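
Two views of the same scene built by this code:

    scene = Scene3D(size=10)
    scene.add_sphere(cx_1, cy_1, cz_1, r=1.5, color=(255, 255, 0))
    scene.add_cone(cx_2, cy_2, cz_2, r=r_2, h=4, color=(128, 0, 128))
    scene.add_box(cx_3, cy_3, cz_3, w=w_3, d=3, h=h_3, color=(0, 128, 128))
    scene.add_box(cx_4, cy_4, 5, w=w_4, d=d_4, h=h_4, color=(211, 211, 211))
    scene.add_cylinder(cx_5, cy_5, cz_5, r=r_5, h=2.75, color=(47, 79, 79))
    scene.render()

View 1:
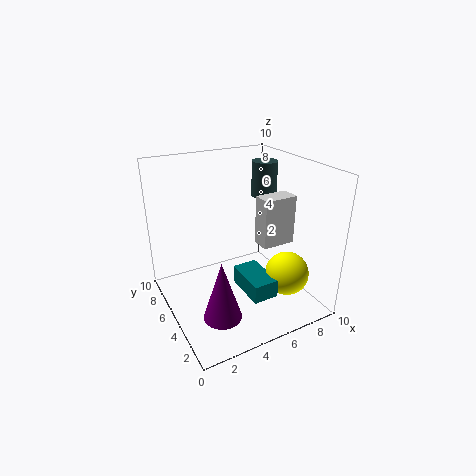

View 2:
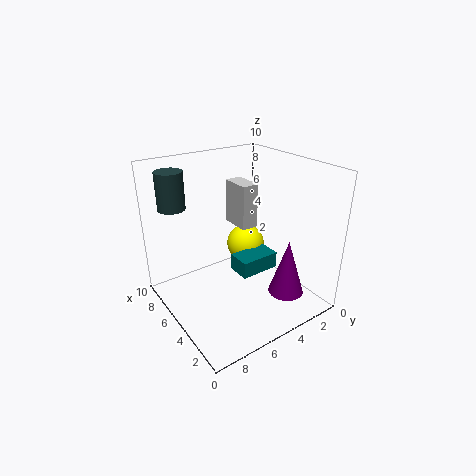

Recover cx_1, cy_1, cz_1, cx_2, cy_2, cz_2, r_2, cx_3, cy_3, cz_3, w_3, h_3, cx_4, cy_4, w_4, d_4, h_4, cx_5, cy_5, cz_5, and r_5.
cx_1 = 7.5; cy_1 = 2.5; cz_1 = 2.75; cx_2 = 2.5; cy_2 = 2.5; cz_2 = 1; r_2 = 1.25; cx_3 = 4.5; cy_3 = 1.75; cz_3 = 1.75; w_3 = 1.75; h_3 = 1.25; cx_4 = 5.75; cy_4 = 2.75; w_4 = 2.25; d_4 = 1.25; h_4 = 3.25; cx_5 = 9; cy_5 = 8; cz_5 = 6.5; r_5 = 1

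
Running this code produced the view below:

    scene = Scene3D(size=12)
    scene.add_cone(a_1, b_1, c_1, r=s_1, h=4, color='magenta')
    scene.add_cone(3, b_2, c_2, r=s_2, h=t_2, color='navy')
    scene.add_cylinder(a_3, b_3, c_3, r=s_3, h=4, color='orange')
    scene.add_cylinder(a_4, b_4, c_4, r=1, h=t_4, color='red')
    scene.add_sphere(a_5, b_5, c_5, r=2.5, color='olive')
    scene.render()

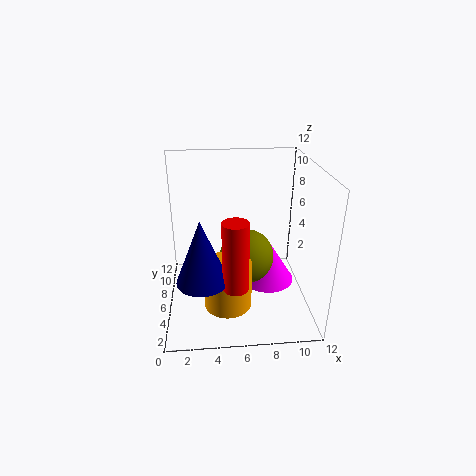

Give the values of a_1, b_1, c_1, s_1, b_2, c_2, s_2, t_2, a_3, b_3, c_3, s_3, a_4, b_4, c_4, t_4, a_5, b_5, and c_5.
a_1 = 9, b_1 = 8, c_1 = 0.5, s_1 = 2.5, b_2 = 3, c_2 = 4, s_2 = 2, t_2 = 5, a_3 = 5, b_3 = 4.5, c_3 = 0.5, s_3 = 2, a_4 = 5.5, b_4 = 2.5, c_4 = 3.5, t_4 = 5.5, a_5 = 7, b_5 = 8, c_5 = 3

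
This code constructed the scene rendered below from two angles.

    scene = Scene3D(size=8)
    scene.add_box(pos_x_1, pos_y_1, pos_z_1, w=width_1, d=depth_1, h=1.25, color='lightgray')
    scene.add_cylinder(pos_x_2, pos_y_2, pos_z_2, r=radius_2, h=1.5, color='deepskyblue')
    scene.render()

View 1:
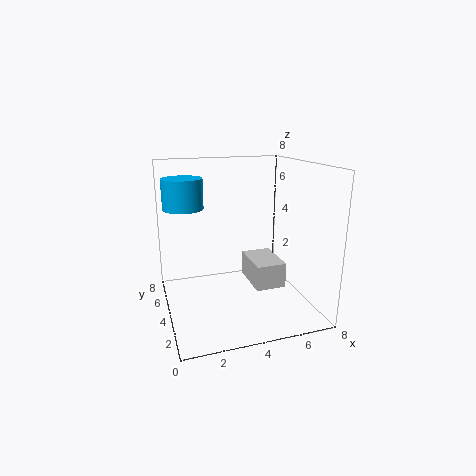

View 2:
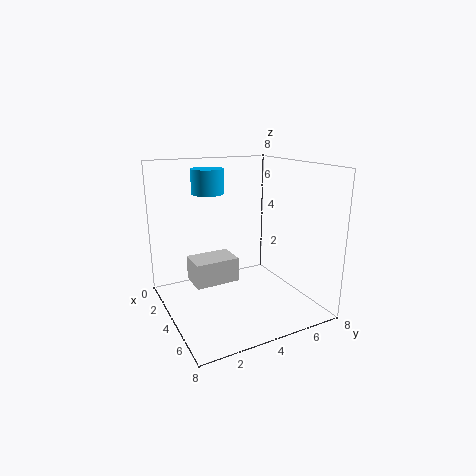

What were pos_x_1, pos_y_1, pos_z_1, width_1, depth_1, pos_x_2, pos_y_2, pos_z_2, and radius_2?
pos_x_1 = 4
pos_y_1 = 1
pos_z_1 = 2.25
width_1 = 1.5
depth_1 = 2.25
pos_x_2 = 1
pos_y_2 = 3.5
pos_z_2 = 6
radius_2 = 1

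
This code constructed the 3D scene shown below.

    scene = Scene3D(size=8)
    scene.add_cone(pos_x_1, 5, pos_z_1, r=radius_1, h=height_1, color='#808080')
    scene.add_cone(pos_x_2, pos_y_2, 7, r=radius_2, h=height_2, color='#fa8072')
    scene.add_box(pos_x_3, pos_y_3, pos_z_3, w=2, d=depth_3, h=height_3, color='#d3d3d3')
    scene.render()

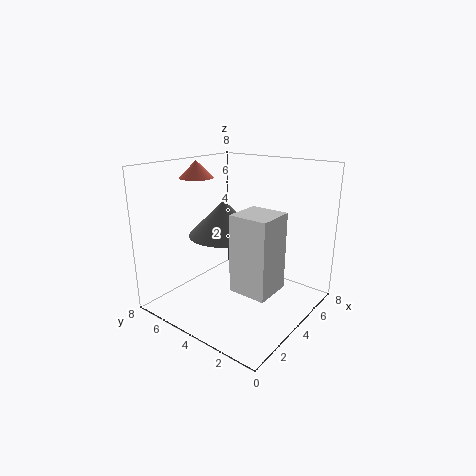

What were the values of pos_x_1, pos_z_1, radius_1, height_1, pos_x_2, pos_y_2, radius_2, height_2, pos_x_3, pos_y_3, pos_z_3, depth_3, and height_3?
pos_x_1 = 4, pos_z_1 = 4, radius_1 = 2, height_1 = 2, pos_x_2 = 4, pos_y_2 = 7, radius_2 = 1, height_2 = 1, pos_x_3 = 2, pos_y_3 = 1, pos_z_3 = 2, depth_3 = 2, height_3 = 4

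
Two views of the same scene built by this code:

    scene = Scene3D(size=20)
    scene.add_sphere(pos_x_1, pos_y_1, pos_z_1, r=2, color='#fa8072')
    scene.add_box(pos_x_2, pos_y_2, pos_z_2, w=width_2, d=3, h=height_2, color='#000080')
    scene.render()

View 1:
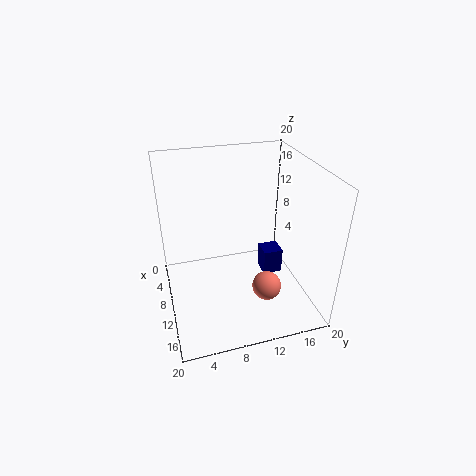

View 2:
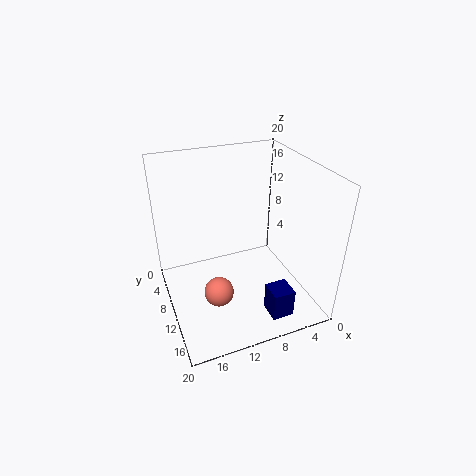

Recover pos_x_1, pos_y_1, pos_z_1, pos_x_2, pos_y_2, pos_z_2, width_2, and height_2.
pos_x_1 = 14; pos_y_1 = 13; pos_z_1 = 4; pos_x_2 = 5; pos_y_2 = 15; pos_z_2 = 1; width_2 = 3; height_2 = 4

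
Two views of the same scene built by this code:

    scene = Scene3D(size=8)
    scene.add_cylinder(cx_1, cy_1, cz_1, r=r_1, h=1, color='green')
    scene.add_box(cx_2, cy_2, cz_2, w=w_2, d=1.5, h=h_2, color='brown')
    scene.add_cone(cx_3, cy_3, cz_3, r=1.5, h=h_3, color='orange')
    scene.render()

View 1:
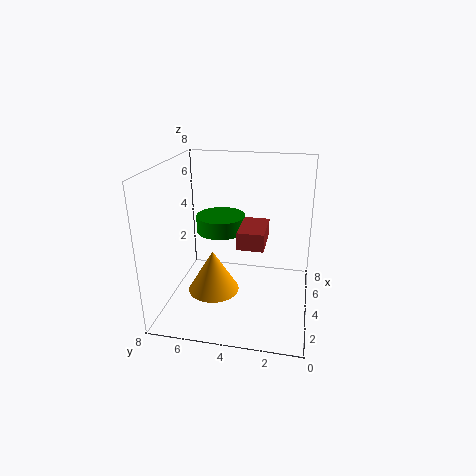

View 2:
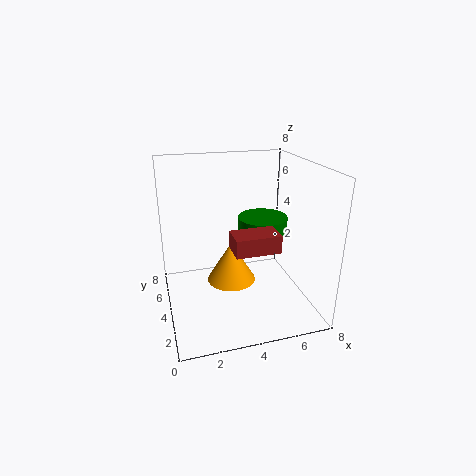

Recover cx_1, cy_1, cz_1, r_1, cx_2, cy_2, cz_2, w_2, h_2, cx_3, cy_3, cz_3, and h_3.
cx_1 = 6
cy_1 = 5.5
cz_1 = 3.5
r_1 = 1.5
cx_2 = 3.5
cy_2 = 2.5
cz_2 = 3.5
w_2 = 2.5
h_2 = 1
cx_3 = 4
cy_3 = 5.5
cz_3 = 0.5
h_3 = 2.5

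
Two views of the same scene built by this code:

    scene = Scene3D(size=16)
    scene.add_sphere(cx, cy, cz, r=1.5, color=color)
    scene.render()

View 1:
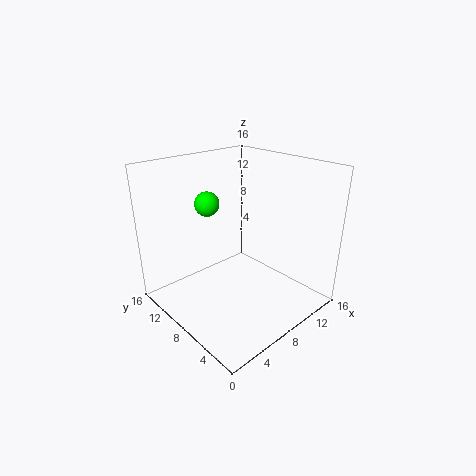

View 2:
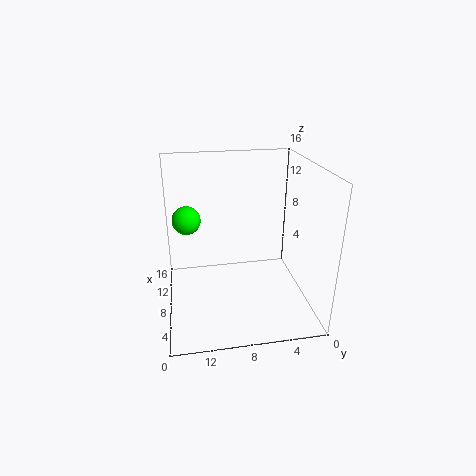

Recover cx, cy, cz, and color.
cx = 8; cy = 13.5; cz = 10.5; color = 'lime'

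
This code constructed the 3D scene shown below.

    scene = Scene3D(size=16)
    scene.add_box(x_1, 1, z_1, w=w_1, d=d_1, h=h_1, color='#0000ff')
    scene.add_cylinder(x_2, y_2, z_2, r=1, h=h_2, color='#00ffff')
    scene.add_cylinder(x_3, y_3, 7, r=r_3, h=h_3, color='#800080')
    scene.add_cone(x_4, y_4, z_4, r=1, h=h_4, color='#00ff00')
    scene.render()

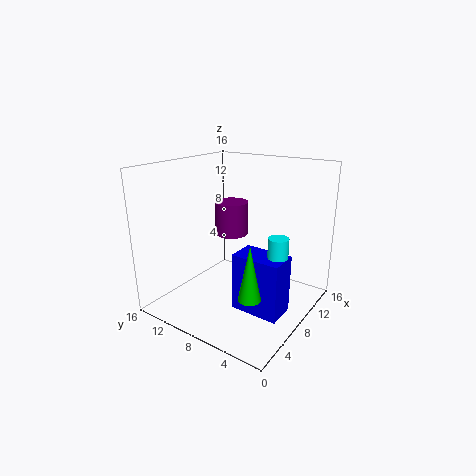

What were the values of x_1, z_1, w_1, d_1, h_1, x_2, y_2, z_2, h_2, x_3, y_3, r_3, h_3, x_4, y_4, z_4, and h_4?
x_1 = 4; z_1 = 2; w_1 = 3; d_1 = 5; h_1 = 6; x_2 = 6; y_2 = 2; z_2 = 6; h_2 = 4; x_3 = 11; y_3 = 11; r_3 = 2; h_3 = 4; x_4 = 1; y_4 = 2; z_4 = 6; h_4 = 5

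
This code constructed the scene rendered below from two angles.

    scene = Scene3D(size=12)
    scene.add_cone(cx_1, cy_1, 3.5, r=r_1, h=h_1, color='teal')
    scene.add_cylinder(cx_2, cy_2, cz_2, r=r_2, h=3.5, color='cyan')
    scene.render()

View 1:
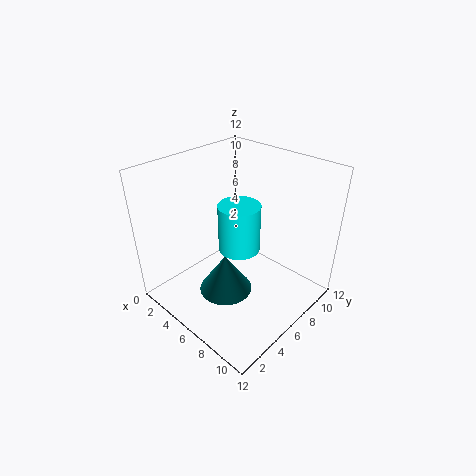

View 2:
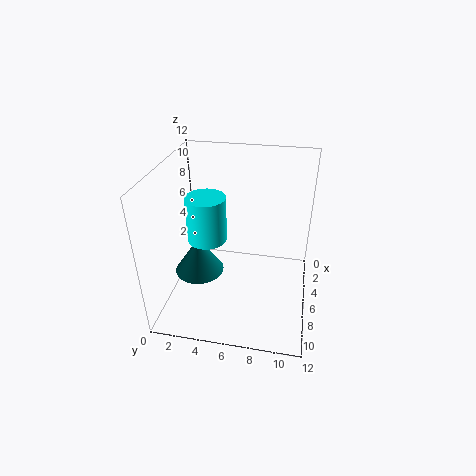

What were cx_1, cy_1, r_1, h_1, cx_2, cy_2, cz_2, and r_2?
cx_1 = 7.5, cy_1 = 3, r_1 = 2, h_1 = 3, cx_2 = 8, cy_2 = 4, cz_2 = 7, r_2 = 1.5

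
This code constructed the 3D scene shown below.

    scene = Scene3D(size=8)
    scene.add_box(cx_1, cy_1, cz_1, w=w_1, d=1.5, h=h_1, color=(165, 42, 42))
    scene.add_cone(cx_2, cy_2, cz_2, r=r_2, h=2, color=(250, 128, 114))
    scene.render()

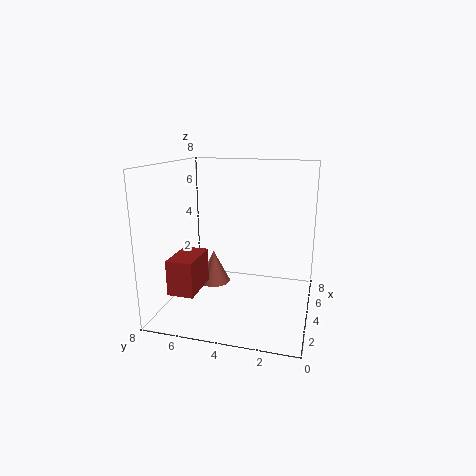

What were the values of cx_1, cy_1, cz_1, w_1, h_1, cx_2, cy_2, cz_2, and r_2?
cx_1 = 2, cy_1 = 6, cz_1 = 1, w_1 = 2.5, h_1 = 2, cx_2 = 5.5, cy_2 = 6, cz_2 = 0.5, r_2 = 1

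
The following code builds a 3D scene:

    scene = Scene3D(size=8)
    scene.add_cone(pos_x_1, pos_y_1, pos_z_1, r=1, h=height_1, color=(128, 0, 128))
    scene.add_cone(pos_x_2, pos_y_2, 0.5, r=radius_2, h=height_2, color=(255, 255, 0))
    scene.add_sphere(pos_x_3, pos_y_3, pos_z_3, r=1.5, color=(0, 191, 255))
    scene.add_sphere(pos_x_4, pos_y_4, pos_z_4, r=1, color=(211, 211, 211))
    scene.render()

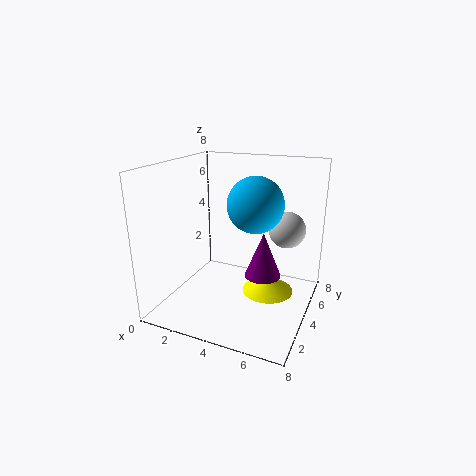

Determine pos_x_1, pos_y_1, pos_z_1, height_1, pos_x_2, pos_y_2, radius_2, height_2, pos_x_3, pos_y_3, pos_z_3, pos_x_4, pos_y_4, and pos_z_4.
pos_x_1 = 5.5, pos_y_1 = 4, pos_z_1 = 2, height_1 = 2.5, pos_x_2 = 5.5, pos_y_2 = 5, radius_2 = 1.5, height_2 = 1, pos_x_3 = 5, pos_y_3 = 4, pos_z_3 = 6, pos_x_4 = 6.5, pos_y_4 = 5, pos_z_4 = 4.5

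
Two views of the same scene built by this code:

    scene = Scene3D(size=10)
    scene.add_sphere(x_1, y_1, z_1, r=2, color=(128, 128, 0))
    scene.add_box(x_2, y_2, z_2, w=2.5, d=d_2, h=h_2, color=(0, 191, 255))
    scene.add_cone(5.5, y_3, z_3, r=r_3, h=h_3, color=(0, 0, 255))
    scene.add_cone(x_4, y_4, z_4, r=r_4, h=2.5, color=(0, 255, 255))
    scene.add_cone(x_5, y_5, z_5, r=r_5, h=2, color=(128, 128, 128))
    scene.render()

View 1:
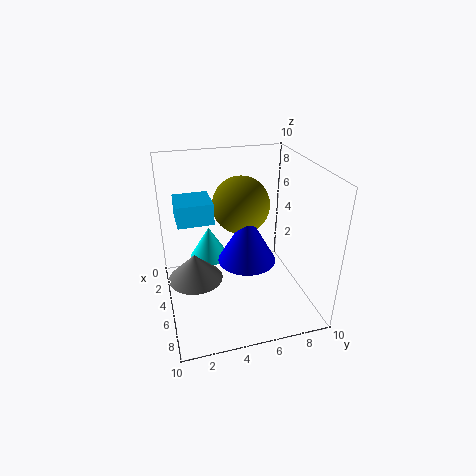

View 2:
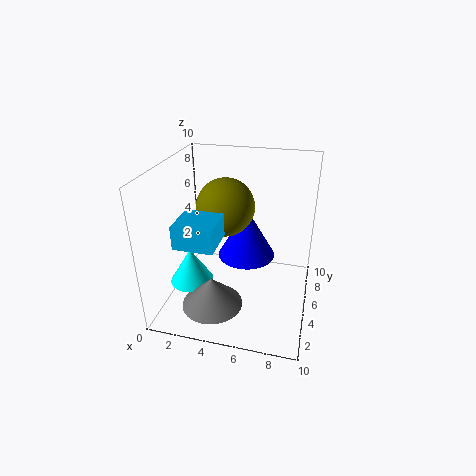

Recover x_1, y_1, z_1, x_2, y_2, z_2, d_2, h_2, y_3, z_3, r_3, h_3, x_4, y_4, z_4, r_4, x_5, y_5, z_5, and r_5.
x_1 = 4
y_1 = 5.5
z_1 = 7
x_2 = 2
y_2 = 1
z_2 = 6
d_2 = 2.5
h_2 = 1.5
y_3 = 5.5
z_3 = 3.5
r_3 = 2
h_3 = 3.5
x_4 = 2
y_4 = 3.5
z_4 = 2
r_4 = 1.5
x_5 = 4
y_5 = 2
z_5 = 1.5
r_5 = 2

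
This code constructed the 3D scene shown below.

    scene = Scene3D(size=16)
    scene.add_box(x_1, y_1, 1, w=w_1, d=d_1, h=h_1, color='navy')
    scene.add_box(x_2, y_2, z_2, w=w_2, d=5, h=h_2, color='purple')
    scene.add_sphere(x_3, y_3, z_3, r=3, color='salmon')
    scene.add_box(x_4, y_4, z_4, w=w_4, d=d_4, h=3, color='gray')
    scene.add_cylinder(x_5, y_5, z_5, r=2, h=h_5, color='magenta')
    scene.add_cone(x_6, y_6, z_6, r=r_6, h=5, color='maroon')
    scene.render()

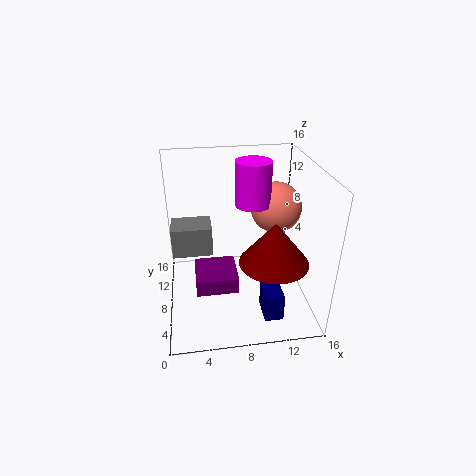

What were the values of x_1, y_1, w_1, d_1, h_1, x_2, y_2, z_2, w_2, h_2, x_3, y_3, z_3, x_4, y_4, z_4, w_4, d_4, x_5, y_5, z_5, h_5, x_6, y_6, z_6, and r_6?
x_1 = 10; y_1 = 2; w_1 = 2; d_1 = 3; h_1 = 3; x_2 = 3; y_2 = 7; z_2 = 1; w_2 = 5; h_2 = 2; x_3 = 13; y_3 = 11; z_3 = 10; x_4 = 1; y_4 = 5; z_4 = 8; w_4 = 4; d_4 = 3; x_5 = 10; y_5 = 10; z_5 = 11; h_5 = 5; x_6 = 12; y_6 = 7; z_6 = 5; r_6 = 4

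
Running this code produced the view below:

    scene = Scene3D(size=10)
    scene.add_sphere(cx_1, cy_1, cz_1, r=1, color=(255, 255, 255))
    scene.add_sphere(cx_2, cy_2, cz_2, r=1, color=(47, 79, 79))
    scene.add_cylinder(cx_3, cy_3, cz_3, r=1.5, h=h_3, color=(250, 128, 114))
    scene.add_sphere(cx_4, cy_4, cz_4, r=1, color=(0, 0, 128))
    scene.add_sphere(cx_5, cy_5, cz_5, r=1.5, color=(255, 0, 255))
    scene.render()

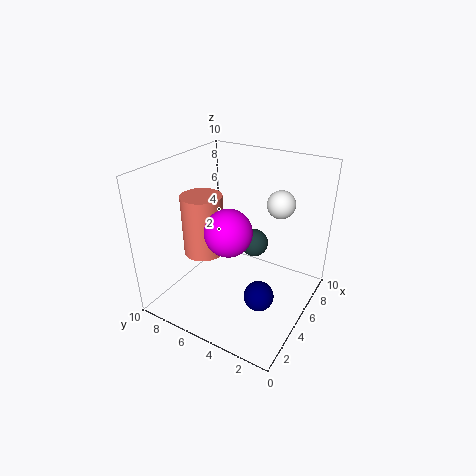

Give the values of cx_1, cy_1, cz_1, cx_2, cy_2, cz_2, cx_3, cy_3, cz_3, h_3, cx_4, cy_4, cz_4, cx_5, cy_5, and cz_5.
cx_1 = 7.5; cy_1 = 3; cz_1 = 7; cx_2 = 6.5; cy_2 = 4.5; cz_2 = 4; cx_3 = 5; cy_3 = 8; cz_3 = 3; h_3 = 4.5; cx_4 = 3.5; cy_4 = 2.5; cz_4 = 2; cx_5 = 3; cy_5 = 4.5; cz_5 = 6.5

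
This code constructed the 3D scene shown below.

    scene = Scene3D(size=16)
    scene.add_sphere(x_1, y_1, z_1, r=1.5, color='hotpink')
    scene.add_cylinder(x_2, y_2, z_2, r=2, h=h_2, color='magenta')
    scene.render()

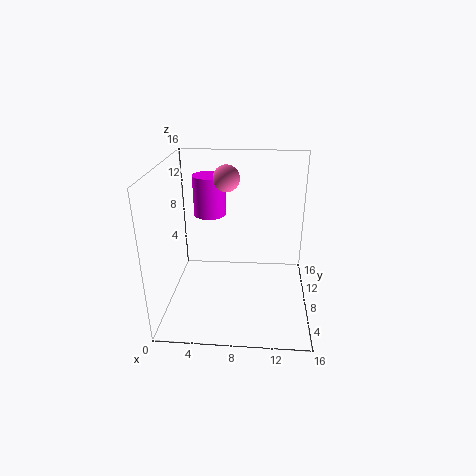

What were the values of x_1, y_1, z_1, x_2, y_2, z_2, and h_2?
x_1 = 6.5
y_1 = 10.5
z_1 = 14
x_2 = 4
y_2 = 13.5
z_2 = 8.5
h_2 = 5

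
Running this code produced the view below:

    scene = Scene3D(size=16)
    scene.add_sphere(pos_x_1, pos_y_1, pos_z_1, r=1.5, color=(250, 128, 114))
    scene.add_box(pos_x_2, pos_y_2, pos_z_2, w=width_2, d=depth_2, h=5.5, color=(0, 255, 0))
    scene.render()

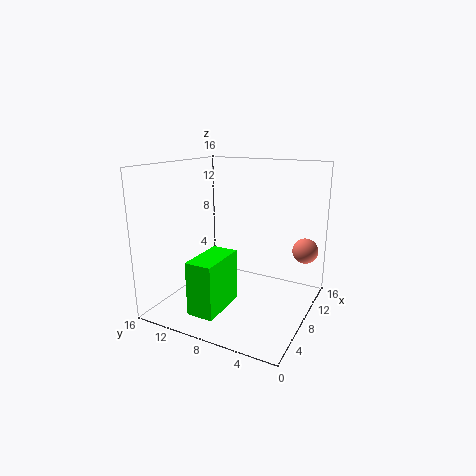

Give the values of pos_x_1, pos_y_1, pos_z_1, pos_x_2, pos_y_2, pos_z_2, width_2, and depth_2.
pos_x_1 = 13.25, pos_y_1 = 1.75, pos_z_1 = 5.75, pos_x_2 = 0.5, pos_y_2 = 7, pos_z_2 = 2, width_2 = 5.25, depth_2 = 2.75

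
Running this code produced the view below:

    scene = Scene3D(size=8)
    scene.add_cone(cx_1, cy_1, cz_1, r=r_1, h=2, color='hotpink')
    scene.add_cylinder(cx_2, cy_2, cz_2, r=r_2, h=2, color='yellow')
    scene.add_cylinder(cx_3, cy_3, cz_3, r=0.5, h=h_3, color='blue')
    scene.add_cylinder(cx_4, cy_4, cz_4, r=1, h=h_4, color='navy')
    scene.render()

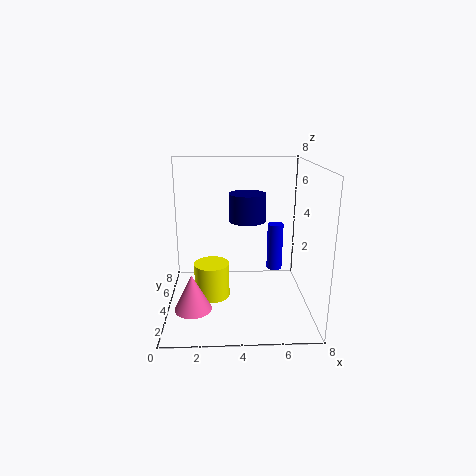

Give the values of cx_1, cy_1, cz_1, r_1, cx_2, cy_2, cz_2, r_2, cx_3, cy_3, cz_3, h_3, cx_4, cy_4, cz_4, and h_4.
cx_1 = 1.5, cy_1 = 2.5, cz_1 = 0.5, r_1 = 1, cx_2 = 2.5, cy_2 = 4, cz_2 = 0.5, r_2 = 1, cx_3 = 6.5, cy_3 = 6.5, cz_3 = 1, h_3 = 3, cx_4 = 4.5, cy_4 = 4, cz_4 = 5, h_4 = 1.5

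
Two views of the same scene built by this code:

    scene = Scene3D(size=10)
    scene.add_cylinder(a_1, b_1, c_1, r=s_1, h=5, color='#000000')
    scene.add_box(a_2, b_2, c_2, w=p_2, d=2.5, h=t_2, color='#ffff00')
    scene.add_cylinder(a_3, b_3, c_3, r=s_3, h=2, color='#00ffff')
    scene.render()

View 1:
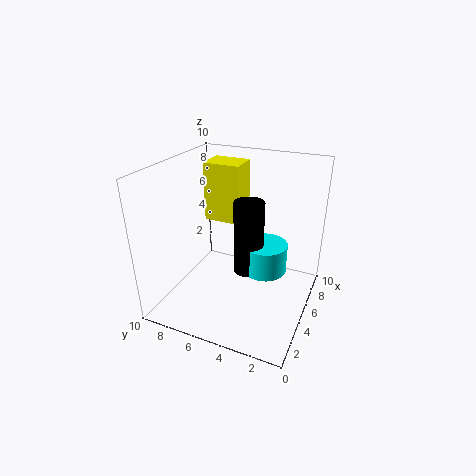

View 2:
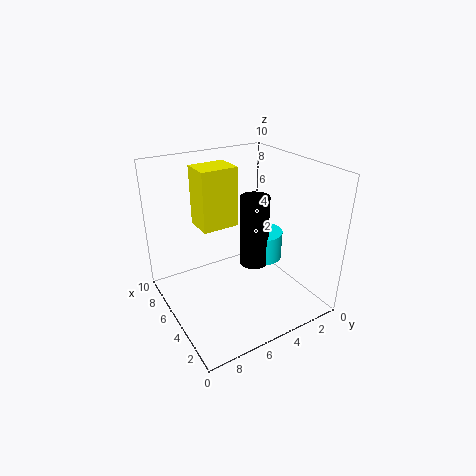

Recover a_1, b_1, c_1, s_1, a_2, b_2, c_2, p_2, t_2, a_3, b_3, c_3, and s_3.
a_1 = 4.5
b_1 = 4
c_1 = 3
s_1 = 1
a_2 = 5
b_2 = 5
c_2 = 6
p_2 = 2
t_2 = 4
a_3 = 5
b_3 = 3
c_3 = 3
s_3 = 1.5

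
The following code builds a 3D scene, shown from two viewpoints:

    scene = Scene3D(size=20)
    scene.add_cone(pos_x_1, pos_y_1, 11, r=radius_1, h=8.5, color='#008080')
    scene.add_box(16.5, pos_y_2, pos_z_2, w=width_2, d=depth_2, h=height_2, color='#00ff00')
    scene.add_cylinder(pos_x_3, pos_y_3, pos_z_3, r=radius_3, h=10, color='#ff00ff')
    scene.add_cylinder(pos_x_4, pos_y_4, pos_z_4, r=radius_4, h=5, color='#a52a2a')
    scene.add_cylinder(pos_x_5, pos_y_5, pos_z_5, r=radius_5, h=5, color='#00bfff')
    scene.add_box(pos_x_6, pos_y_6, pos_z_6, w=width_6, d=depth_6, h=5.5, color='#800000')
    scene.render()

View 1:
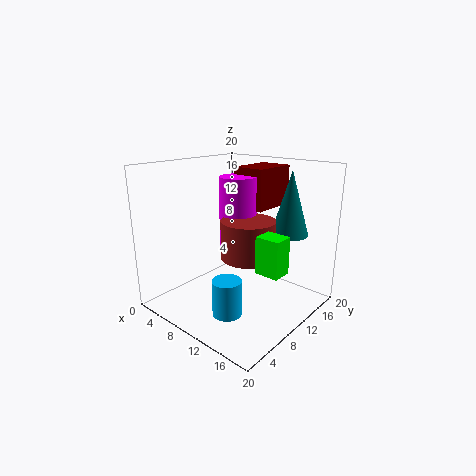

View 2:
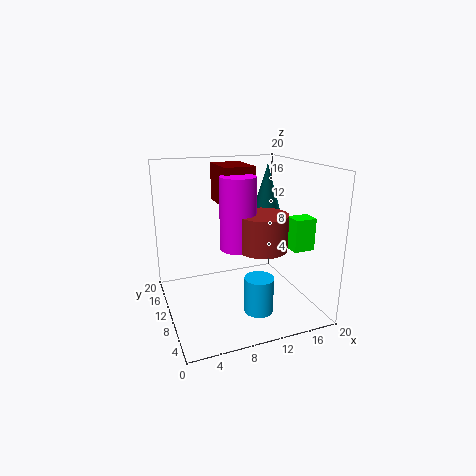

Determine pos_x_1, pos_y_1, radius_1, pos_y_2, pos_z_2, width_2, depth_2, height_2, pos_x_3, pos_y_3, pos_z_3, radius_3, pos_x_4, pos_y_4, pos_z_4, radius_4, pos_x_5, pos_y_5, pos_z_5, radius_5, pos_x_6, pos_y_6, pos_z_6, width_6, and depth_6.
pos_x_1 = 16
pos_y_1 = 13.5
radius_1 = 2.5
pos_y_2 = 5.5
pos_z_2 = 8.5
width_2 = 3
depth_2 = 2.5
height_2 = 4.5
pos_x_3 = 10
pos_y_3 = 10
pos_z_3 = 8.5
radius_3 = 2.5
pos_x_4 = 13
pos_y_4 = 8.5
pos_z_4 = 8.5
radius_4 = 3.5
pos_x_5 = 11.5
pos_y_5 = 6
pos_z_5 = 0.5
radius_5 = 2
pos_x_6 = 8.5
pos_y_6 = 11
pos_z_6 = 14
width_6 = 4.5
depth_6 = 6.5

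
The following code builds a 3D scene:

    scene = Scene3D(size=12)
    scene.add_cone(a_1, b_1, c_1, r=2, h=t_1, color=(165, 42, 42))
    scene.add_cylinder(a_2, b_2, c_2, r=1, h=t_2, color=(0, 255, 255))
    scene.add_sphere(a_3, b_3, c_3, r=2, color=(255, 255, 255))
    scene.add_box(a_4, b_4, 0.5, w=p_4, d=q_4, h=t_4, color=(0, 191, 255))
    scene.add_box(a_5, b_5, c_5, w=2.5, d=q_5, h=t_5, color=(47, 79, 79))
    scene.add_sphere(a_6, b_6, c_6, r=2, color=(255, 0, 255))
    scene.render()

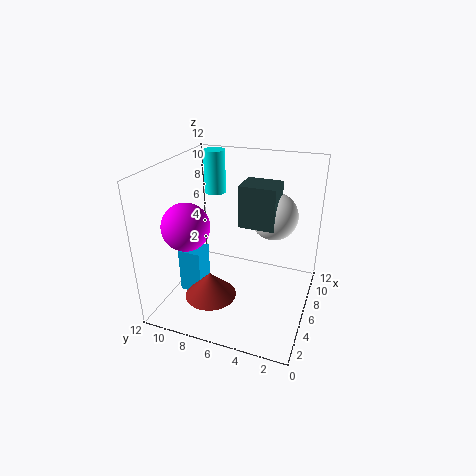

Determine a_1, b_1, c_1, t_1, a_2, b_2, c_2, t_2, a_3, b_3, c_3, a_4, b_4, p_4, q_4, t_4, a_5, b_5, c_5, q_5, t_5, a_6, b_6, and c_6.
a_1 = 2.5, b_1 = 7, c_1 = 2.5, t_1 = 2, a_2 = 10.5, b_2 = 10, c_2 = 8, t_2 = 4, a_3 = 8, b_3 = 3.5, c_3 = 7.5, a_4 = 4.5, b_4 = 9, p_4 = 2, q_4 = 2, t_4 = 4, a_5 = 6, b_5 = 3, c_5 = 7, q_5 = 3, t_5 = 3.5, a_6 = 4.5, b_6 = 10, c_6 = 7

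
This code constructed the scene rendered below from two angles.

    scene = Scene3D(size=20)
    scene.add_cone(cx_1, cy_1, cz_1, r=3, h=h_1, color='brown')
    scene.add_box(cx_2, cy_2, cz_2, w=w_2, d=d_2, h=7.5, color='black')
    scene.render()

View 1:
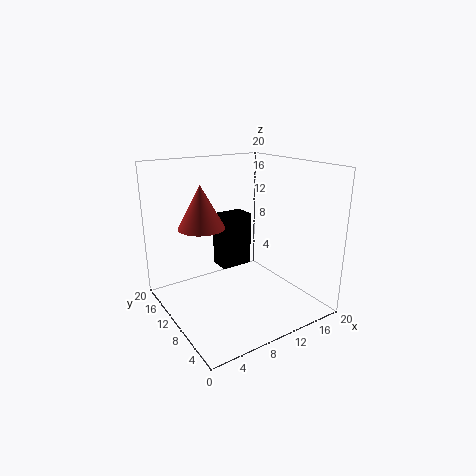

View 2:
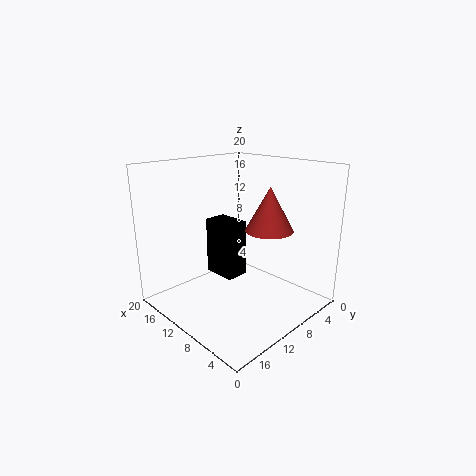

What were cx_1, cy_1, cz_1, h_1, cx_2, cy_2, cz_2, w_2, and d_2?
cx_1 = 4.5
cy_1 = 10
cz_1 = 12.5
h_1 = 5.5
cx_2 = 8
cy_2 = 10.5
cz_2 = 5.5
w_2 = 4.5
d_2 = 3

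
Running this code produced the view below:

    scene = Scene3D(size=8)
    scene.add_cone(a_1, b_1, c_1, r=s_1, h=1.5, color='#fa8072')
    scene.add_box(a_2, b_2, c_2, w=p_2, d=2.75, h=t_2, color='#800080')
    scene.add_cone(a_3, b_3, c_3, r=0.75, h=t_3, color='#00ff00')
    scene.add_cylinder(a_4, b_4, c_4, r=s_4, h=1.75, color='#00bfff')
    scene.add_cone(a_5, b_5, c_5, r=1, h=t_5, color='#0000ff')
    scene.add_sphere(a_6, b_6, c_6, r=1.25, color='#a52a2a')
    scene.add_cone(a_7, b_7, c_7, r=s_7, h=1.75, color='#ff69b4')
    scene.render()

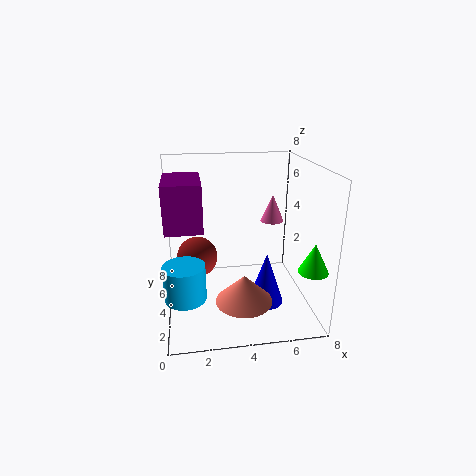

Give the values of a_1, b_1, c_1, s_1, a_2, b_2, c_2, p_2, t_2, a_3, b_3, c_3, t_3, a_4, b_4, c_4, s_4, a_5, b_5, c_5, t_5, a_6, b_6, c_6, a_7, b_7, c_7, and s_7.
a_1 = 4; b_1 = 2; c_1 = 1.25; s_1 = 1.5; a_2 = 0.25; b_2 = 1.25; c_2 = 5.5; p_2 = 1.75; t_2 = 2.25; a_3 = 7.25; b_3 = 1; c_3 = 3.25; t_3 = 1.5; a_4 = 1; b_4 = 1.25; c_4 = 2.25; s_4 = 1; a_5 = 5.5; b_5 = 3.25; c_5 = 0.25; t_5 = 3; a_6 = 1.75; b_6 = 6; c_6 = 2; a_7 = 6.75; b_7 = 7; c_7 = 3.75; s_7 = 0.75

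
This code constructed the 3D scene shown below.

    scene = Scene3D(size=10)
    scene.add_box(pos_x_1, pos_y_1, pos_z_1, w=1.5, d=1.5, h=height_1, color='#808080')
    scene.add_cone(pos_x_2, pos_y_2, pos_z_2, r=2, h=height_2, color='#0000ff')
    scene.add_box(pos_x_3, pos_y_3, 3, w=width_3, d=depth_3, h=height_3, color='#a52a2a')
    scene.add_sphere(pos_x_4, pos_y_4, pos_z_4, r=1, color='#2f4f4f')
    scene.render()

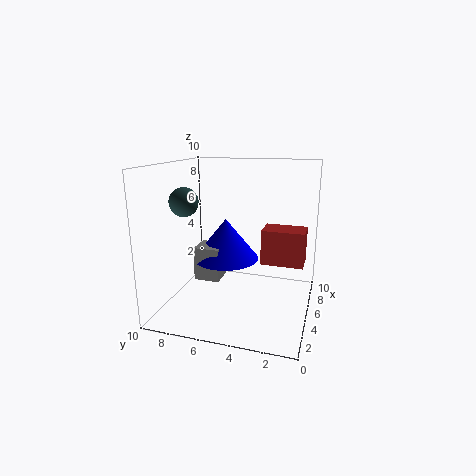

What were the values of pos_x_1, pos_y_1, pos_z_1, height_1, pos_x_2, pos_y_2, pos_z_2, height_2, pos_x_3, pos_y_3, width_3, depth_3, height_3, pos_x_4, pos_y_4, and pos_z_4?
pos_x_1 = 1; pos_y_1 = 5; pos_z_1 = 3.5; height_1 = 2; pos_x_2 = 2.5; pos_y_2 = 5; pos_z_2 = 4.5; height_2 = 2.5; pos_x_3 = 5.5; pos_y_3 = 0.5; width_3 = 2; depth_3 = 3; height_3 = 2.5; pos_x_4 = 4; pos_y_4 = 8.5; pos_z_4 = 7.5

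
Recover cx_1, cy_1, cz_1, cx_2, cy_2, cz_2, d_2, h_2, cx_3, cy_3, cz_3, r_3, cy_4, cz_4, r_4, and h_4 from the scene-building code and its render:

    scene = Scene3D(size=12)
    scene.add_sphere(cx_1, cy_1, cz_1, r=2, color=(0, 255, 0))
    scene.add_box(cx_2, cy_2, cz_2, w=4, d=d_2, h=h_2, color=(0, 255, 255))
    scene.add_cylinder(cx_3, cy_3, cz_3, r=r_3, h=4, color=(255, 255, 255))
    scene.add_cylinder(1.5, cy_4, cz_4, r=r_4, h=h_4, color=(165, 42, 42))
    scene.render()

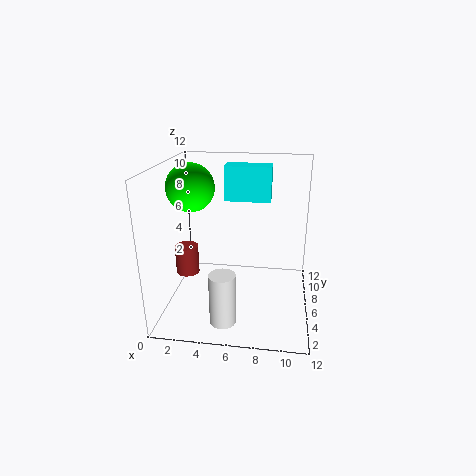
cx_1 = 2
cy_1 = 6.5
cz_1 = 10
cx_2 = 4.5
cy_2 = 8
cz_2 = 8.5
d_2 = 2
h_2 = 3
cx_3 = 5.5
cy_3 = 1.5
cz_3 = 1
r_3 = 1
cy_4 = 6
cz_4 = 2.5
r_4 = 1
h_4 = 2.5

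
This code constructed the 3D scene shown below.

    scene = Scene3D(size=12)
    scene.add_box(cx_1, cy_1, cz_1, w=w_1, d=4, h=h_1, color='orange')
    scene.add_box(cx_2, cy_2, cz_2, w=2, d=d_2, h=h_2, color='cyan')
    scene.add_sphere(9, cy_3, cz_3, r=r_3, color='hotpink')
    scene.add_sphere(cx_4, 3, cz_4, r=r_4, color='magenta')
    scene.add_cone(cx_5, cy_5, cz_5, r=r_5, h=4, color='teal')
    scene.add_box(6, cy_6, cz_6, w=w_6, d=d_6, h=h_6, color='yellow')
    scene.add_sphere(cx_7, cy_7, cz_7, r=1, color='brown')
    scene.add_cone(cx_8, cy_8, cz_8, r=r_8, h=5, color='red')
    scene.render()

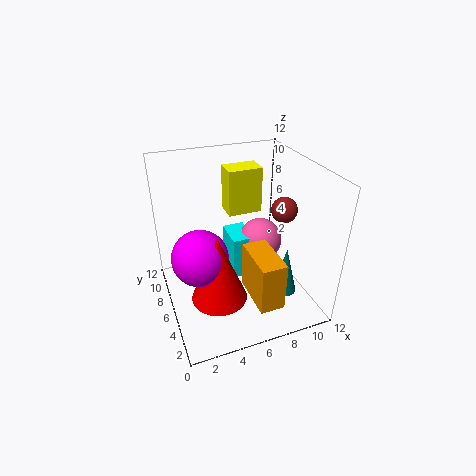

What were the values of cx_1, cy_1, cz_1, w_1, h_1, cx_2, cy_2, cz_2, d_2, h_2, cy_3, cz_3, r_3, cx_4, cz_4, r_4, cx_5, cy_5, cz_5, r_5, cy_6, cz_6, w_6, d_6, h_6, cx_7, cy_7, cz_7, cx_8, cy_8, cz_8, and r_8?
cx_1 = 6, cy_1 = 1, cz_1 = 2, w_1 = 2, h_1 = 4, cx_2 = 6, cy_2 = 7, cz_2 = 1, d_2 = 3, h_2 = 4, cy_3 = 8, cz_3 = 4, r_3 = 2, cx_4 = 2, cz_4 = 7, r_4 = 2, cx_5 = 9, cy_5 = 3, cz_5 = 2, r_5 = 1, cy_6 = 8, cz_6 = 7, w_6 = 3, d_6 = 2, h_6 = 4, cx_7 = 9, cy_7 = 4, cz_7 = 9, cx_8 = 3, cy_8 = 2, cz_8 = 4, r_8 = 2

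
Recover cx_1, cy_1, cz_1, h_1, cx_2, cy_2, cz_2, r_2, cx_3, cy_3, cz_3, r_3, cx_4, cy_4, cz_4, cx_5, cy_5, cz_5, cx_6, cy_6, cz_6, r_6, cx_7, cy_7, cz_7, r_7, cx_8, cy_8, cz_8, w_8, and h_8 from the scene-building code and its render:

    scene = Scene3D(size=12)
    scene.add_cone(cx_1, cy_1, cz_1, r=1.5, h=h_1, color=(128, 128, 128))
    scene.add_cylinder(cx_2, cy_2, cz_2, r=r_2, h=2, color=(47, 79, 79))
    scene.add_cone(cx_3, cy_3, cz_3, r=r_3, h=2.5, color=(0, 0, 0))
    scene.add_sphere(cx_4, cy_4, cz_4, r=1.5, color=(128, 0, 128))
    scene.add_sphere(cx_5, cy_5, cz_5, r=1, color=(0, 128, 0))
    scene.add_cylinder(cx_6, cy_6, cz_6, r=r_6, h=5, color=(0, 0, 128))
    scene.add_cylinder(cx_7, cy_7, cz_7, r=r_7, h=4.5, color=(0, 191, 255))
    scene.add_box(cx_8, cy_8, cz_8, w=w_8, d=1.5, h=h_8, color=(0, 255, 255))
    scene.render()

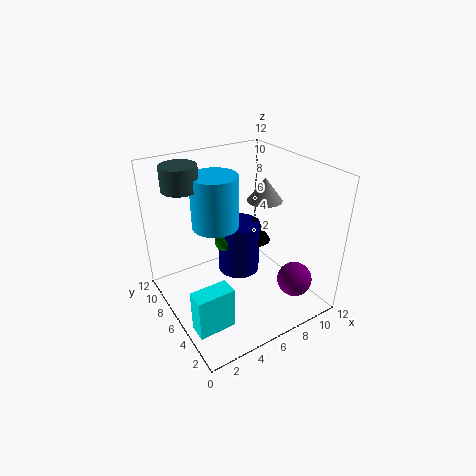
cx_1 = 9, cy_1 = 6.5, cz_1 = 8.5, h_1 = 2, cx_2 = 2.5, cy_2 = 9, cz_2 = 10, r_2 = 1.5, cx_3 = 9.5, cy_3 = 8.5, cz_3 = 3.5, r_3 = 1.5, cx_4 = 10, cy_4 = 3, cz_4 = 2, cx_5 = 6.5, cy_5 = 9, cz_5 = 4, cx_6 = 8, cy_6 = 9, cz_6 = 0.5, r_6 = 2, cx_7 = 5, cy_7 = 8, cz_7 = 6.5, r_7 = 2, cx_8 = 0.5, cy_8 = 2.5, cz_8 = 0.5, w_8 = 3, h_8 = 3.5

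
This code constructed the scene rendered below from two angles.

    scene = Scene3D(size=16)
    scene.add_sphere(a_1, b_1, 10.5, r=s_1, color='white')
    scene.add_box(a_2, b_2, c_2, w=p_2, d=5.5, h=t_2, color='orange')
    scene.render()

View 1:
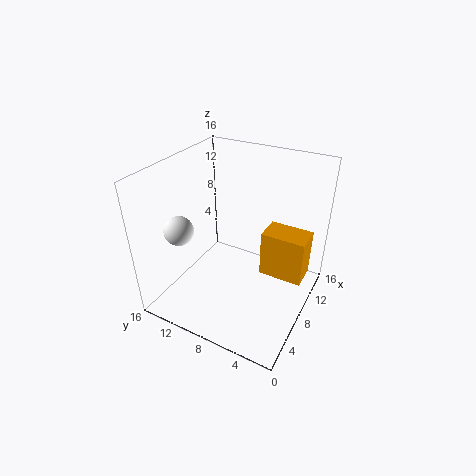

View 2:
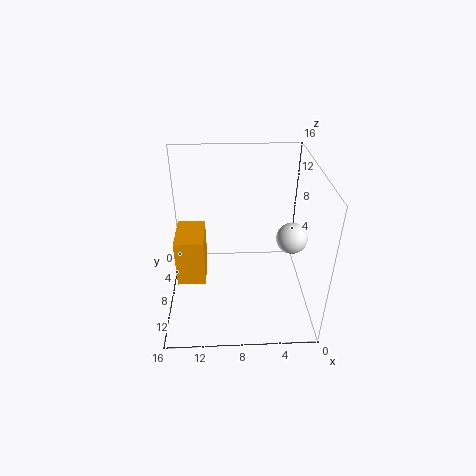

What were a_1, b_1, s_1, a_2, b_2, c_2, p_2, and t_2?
a_1 = 3, b_1 = 12, s_1 = 1.5, a_2 = 12, b_2 = 1.5, c_2 = 0.5, p_2 = 3.5, t_2 = 6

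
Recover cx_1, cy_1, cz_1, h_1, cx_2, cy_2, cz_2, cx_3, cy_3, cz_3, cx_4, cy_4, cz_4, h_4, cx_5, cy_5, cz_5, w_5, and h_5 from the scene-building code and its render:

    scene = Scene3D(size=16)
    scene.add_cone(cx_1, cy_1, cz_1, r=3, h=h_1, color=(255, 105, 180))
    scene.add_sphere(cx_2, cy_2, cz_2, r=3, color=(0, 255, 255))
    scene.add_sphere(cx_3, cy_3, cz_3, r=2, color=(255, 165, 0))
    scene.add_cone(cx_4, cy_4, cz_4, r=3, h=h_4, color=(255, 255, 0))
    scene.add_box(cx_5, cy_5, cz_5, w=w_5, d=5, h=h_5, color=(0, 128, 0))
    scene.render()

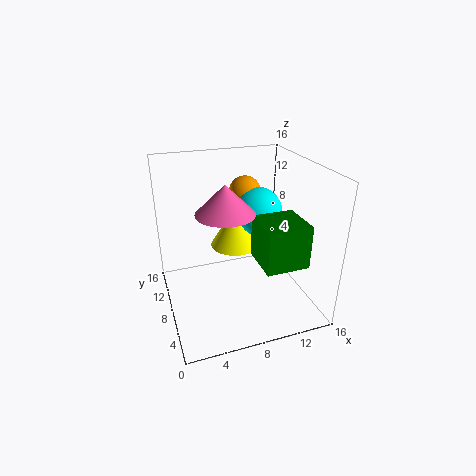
cx_1 = 6; cy_1 = 6; cz_1 = 12; h_1 = 3; cx_2 = 12; cy_2 = 12; cz_2 = 9; cx_3 = 11; cy_3 = 14; cz_3 = 11; cx_4 = 9; cy_4 = 12; cz_4 = 5; h_4 = 5; cx_5 = 10; cy_5 = 4; cz_5 = 5; w_5 = 5; h_5 = 5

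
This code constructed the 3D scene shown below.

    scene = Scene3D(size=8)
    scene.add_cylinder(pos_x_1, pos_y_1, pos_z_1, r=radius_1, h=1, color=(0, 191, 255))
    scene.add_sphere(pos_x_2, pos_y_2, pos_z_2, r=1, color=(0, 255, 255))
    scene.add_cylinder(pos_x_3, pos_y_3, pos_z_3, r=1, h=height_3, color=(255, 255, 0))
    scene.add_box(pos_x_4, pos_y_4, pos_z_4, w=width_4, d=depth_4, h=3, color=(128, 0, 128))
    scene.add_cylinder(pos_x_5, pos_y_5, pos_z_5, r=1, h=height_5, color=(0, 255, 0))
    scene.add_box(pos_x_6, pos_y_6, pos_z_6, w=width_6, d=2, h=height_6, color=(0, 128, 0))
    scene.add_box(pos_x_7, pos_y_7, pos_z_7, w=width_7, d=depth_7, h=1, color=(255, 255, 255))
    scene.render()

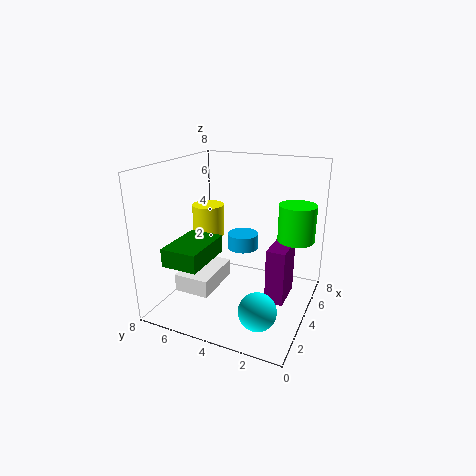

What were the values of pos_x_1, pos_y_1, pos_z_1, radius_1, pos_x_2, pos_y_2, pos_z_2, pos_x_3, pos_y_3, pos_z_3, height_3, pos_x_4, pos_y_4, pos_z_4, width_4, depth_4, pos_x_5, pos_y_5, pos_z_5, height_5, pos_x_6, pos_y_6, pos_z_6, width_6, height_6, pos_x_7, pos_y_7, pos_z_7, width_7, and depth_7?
pos_x_1 = 7; pos_y_1 = 5; pos_z_1 = 2; radius_1 = 1; pos_x_2 = 2; pos_y_2 = 2; pos_z_2 = 1; pos_x_3 = 6; pos_y_3 = 7; pos_z_3 = 3; height_3 = 2; pos_x_4 = 3; pos_y_4 = 1; pos_z_4 = 1; width_4 = 2; depth_4 = 1; pos_x_5 = 5; pos_y_5 = 1; pos_z_5 = 4; height_5 = 2; pos_x_6 = 1; pos_y_6 = 5; pos_z_6 = 3; width_6 = 3; height_6 = 1; pos_x_7 = 2; pos_y_7 = 5; pos_z_7 = 1; width_7 = 3; depth_7 = 2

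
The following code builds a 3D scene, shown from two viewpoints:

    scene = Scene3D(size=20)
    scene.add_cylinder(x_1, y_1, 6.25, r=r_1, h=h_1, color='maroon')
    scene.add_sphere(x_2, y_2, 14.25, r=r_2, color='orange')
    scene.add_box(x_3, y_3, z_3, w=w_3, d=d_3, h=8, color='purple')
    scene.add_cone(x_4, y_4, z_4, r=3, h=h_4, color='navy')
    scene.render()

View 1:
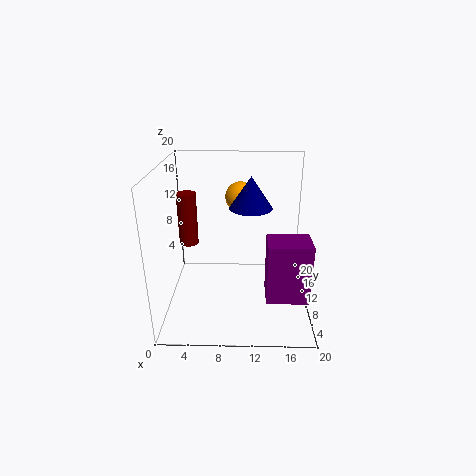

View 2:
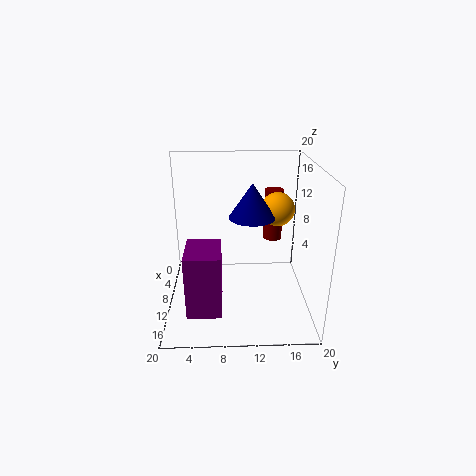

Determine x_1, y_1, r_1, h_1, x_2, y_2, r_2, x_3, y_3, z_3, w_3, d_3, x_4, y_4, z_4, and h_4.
x_1 = 2
y_1 = 16
r_1 = 1.5
h_1 = 8.25
x_2 = 10.25
y_2 = 15.25
r_2 = 2.25
x_3 = 13.75
y_3 = 3.5
z_3 = 3.75
w_3 = 5.5
d_3 = 4.25
x_4 = 11.75
y_4 = 11.75
z_4 = 13.75
h_4 = 4.5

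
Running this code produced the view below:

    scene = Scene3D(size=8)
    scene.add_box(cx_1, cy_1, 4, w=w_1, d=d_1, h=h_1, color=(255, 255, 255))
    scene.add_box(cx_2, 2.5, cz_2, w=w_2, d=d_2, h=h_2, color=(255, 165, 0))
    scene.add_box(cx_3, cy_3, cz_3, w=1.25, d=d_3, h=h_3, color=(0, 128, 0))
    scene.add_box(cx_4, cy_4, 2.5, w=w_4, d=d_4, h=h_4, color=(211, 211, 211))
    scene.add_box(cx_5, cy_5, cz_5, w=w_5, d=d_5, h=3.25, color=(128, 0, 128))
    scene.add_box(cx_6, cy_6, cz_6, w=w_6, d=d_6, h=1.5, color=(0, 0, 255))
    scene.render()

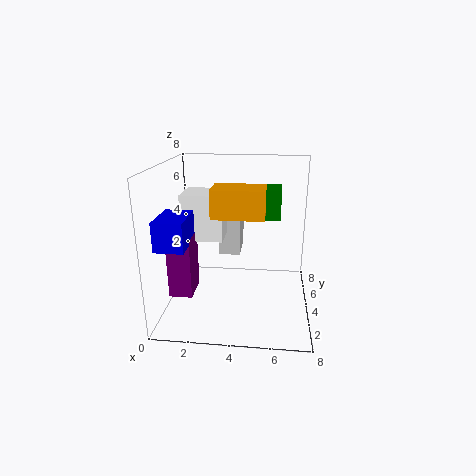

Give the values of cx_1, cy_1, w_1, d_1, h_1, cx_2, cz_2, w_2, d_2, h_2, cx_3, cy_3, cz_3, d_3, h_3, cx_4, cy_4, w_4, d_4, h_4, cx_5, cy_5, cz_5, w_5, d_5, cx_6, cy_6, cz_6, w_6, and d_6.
cx_1 = 1
cy_1 = 3.25
w_1 = 2.25
d_1 = 2
h_1 = 2.5
cx_2 = 2.75
cz_2 = 5.5
w_2 = 2.75
d_2 = 1.75
h_2 = 1.5
cx_3 = 5
cy_3 = 2.75
cz_3 = 5.5
d_3 = 1.5
h_3 = 1.5
cx_4 = 2.75
cy_4 = 5
w_4 = 1.25
d_4 = 2.25
h_4 = 2.75
cx_5 = 0.5
cy_5 = 2
cz_5 = 1.25
w_5 = 1.25
d_5 = 1.75
cx_6 = 0.25
cy_6 = 1
cz_6 = 4.25
w_6 = 1.5
d_6 = 2.25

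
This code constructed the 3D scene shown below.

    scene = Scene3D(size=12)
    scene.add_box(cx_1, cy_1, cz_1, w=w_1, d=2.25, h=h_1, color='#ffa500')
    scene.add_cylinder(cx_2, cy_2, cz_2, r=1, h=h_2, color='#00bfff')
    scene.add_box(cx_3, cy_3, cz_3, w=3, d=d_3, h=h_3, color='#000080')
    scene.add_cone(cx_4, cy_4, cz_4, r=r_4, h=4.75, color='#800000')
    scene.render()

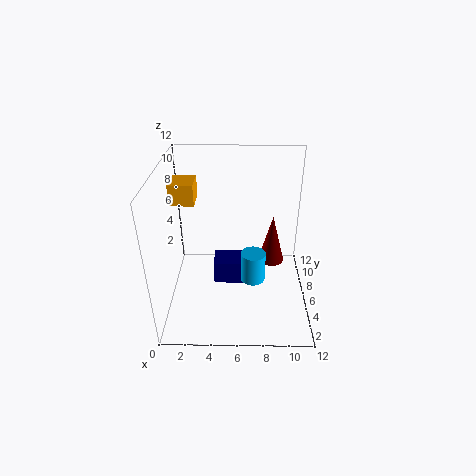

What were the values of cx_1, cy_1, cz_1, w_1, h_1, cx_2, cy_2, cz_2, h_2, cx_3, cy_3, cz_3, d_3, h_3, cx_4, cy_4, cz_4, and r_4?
cx_1 = 0.5; cy_1 = 6.25; cz_1 = 8.75; w_1 = 2; h_1 = 1.75; cx_2 = 7.25; cy_2 = 4.5; cz_2 = 3; h_2 = 2.5; cx_3 = 4; cy_3 = 4.75; cz_3 = 2.25; d_3 = 2; h_3 = 2; cx_4 = 9.25; cy_4 = 9.75; cz_4 = 1.25; r_4 = 1.25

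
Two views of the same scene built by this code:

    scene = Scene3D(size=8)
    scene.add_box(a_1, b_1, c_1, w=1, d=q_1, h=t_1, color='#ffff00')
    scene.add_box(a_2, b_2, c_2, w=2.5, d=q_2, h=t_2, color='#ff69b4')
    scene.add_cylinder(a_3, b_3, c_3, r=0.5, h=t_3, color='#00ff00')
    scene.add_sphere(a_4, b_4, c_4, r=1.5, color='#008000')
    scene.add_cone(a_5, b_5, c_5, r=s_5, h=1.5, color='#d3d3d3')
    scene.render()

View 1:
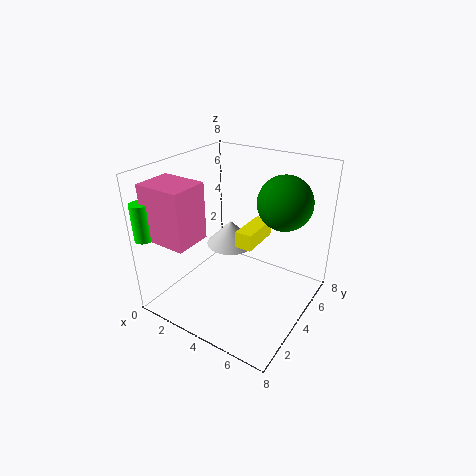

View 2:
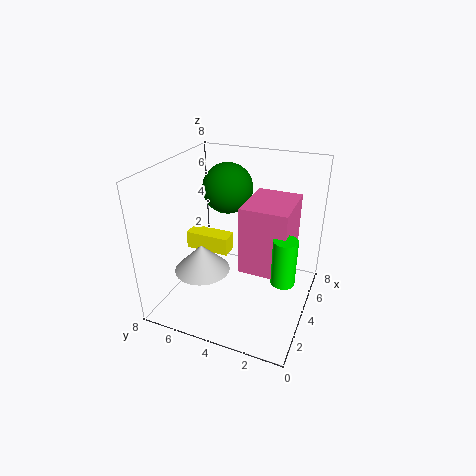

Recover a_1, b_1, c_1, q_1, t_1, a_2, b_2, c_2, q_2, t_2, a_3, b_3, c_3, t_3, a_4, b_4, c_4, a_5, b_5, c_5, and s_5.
a_1 = 3.5
b_1 = 4.5
c_1 = 3
q_1 = 2.5
t_1 = 1
a_2 = 0.5
b_2 = 0.5
c_2 = 4.5
q_2 = 2
t_2 = 3
a_3 = 0.5
b_3 = 0.5
c_3 = 4.5
t_3 = 2
a_4 = 6
b_4 = 5.5
c_4 = 6
a_5 = 2.5
b_5 = 5.5
c_5 = 2.5
s_5 = 1.5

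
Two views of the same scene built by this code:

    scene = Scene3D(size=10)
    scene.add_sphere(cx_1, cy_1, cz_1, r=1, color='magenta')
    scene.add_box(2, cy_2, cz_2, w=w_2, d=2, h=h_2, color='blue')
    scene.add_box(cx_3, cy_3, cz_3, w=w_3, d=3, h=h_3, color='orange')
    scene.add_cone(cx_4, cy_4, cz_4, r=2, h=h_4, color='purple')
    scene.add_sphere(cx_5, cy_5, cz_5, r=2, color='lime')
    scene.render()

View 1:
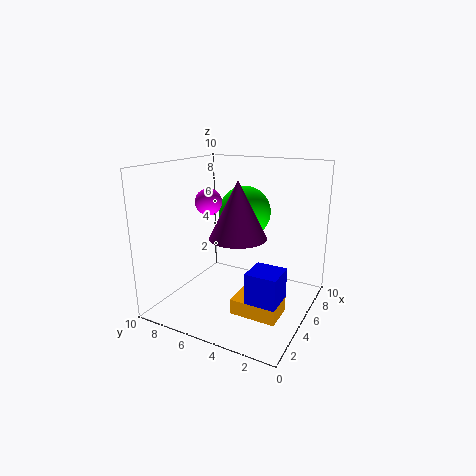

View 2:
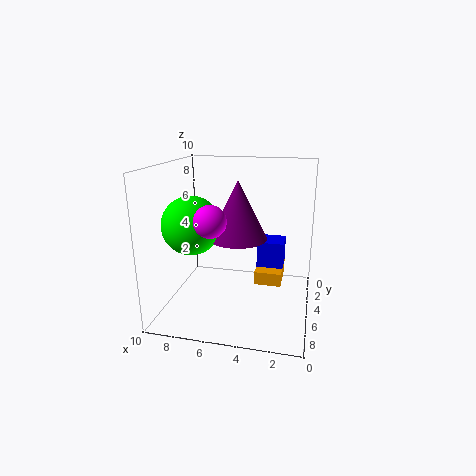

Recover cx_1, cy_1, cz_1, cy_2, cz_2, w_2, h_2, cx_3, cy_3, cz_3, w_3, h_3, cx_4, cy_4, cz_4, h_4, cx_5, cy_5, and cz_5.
cx_1 = 6, cy_1 = 8, cz_1 = 7, cy_2 = 1, cz_2 = 2, w_2 = 2, h_2 = 2, cx_3 = 2, cy_3 = 1, cz_3 = 1, w_3 = 2, h_3 = 1, cx_4 = 5, cy_4 = 5, cz_4 = 5, h_4 = 4, cx_5 = 8, cy_5 = 6, cz_5 = 6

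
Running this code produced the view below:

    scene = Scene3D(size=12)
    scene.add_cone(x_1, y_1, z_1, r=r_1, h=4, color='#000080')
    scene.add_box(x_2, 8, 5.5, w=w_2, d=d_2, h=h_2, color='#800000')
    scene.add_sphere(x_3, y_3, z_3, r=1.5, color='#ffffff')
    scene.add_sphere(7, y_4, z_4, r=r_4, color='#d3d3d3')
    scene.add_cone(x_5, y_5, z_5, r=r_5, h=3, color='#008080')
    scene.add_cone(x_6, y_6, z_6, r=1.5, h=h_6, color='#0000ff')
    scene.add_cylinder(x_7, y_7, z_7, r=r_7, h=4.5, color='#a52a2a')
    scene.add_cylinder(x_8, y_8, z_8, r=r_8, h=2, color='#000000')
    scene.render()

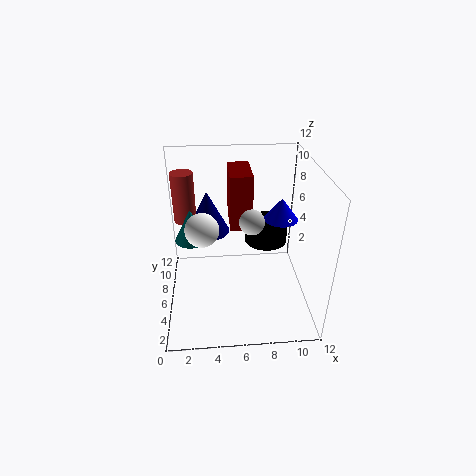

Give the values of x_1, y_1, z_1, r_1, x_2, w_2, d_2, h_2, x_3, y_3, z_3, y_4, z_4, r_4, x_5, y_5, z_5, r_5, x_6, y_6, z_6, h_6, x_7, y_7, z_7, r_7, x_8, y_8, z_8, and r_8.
x_1 = 3.5
y_1 = 10
z_1 = 4.5
r_1 = 2
x_2 = 5.5
w_2 = 2
d_2 = 4
h_2 = 5
x_3 = 3
y_3 = 7.5
z_3 = 6
y_4 = 5
z_4 = 8
r_4 = 1
x_5 = 2
y_5 = 8.5
z_5 = 4.5
r_5 = 1.5
x_6 = 10
y_6 = 8
z_6 = 6.5
h_6 = 2
x_7 = 1.5
y_7 = 9.5
z_7 = 6
r_7 = 1
x_8 = 9
y_8 = 9.5
z_8 = 3.5
r_8 = 2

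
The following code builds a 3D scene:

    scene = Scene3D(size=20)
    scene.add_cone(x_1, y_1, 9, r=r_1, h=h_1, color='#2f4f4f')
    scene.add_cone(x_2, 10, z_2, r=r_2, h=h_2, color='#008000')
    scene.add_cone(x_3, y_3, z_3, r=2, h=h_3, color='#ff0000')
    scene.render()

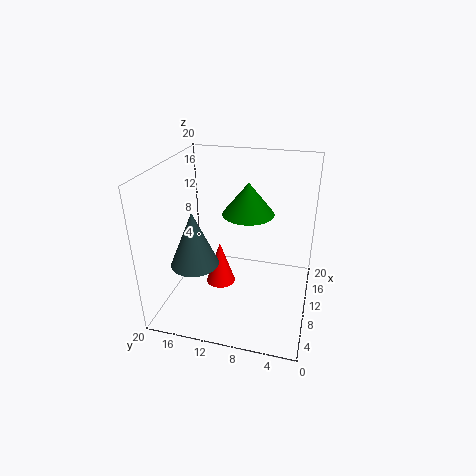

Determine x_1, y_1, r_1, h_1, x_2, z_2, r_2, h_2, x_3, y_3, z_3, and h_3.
x_1 = 4, y_1 = 14, r_1 = 3, h_1 = 7, x_2 = 16, z_2 = 11, r_2 = 4, h_2 = 5, x_3 = 8, y_3 = 12, z_3 = 4, h_3 = 6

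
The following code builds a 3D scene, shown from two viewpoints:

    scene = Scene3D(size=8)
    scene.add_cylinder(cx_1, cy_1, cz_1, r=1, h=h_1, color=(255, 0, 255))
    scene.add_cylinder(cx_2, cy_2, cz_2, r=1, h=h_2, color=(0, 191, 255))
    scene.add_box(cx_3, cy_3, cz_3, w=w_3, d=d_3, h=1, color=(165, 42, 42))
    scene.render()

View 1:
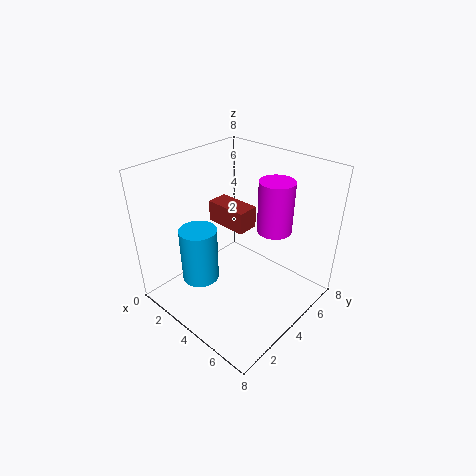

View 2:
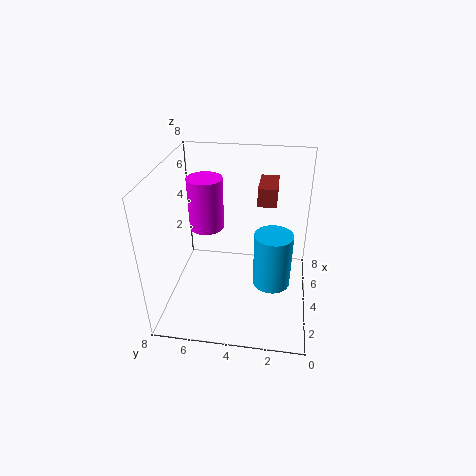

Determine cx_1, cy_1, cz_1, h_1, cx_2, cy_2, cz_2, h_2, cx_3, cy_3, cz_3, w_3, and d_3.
cx_1 = 5
cy_1 = 6
cz_1 = 4
h_1 = 3
cx_2 = 3
cy_2 = 2
cz_2 = 2
h_2 = 3
cx_3 = 4
cy_3 = 2
cz_3 = 6
w_3 = 2
d_3 = 1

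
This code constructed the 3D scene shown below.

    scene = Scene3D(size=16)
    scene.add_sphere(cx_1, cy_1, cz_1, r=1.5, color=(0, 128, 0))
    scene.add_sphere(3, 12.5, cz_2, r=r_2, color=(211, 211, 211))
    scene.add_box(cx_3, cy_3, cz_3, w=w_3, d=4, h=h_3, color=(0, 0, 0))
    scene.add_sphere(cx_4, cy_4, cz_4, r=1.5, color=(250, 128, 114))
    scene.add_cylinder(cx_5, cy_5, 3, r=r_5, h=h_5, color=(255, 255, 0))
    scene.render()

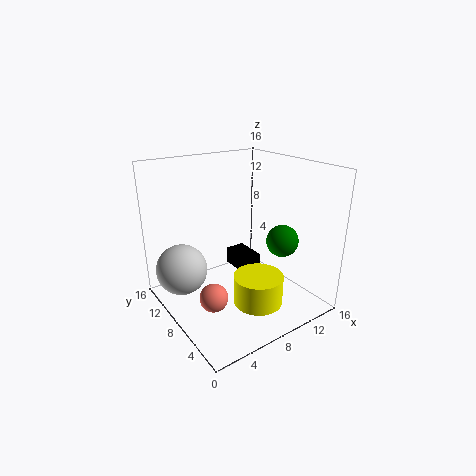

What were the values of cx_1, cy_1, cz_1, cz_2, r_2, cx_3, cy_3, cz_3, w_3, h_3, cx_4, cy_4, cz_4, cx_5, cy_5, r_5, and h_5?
cx_1 = 8.5
cy_1 = 1.5
cz_1 = 10
cz_2 = 3.5
r_2 = 3
cx_3 = 10
cy_3 = 9.5
cz_3 = 2
w_3 = 2.5
h_3 = 2
cx_4 = 3.5
cy_4 = 6
cz_4 = 3
cx_5 = 7
cy_5 = 3
r_5 = 2.5
h_5 = 3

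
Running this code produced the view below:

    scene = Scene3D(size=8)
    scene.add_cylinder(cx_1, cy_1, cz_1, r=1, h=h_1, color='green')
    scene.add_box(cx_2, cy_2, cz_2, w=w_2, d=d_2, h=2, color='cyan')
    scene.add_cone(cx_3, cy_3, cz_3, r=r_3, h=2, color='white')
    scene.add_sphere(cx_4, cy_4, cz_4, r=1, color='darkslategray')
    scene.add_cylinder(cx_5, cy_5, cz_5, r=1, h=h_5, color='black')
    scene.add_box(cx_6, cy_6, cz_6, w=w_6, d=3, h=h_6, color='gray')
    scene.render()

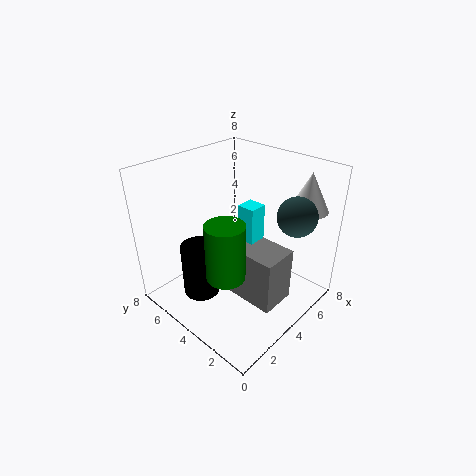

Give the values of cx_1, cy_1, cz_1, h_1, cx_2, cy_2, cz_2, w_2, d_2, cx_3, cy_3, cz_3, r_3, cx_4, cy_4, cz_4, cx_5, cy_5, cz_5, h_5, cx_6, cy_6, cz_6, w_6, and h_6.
cx_1 = 2, cy_1 = 3, cz_1 = 3, h_1 = 3, cx_2 = 4, cy_2 = 3, cz_2 = 4, w_2 = 1, d_2 = 1, cx_3 = 6, cy_3 = 1, cz_3 = 6, r_3 = 1, cx_4 = 5, cy_4 = 1, cz_4 = 6, cx_5 = 2, cy_5 = 5, cz_5 = 1, h_5 = 3, cx_6 = 3, cy_6 = 1, cz_6 = 1, w_6 = 2, h_6 = 3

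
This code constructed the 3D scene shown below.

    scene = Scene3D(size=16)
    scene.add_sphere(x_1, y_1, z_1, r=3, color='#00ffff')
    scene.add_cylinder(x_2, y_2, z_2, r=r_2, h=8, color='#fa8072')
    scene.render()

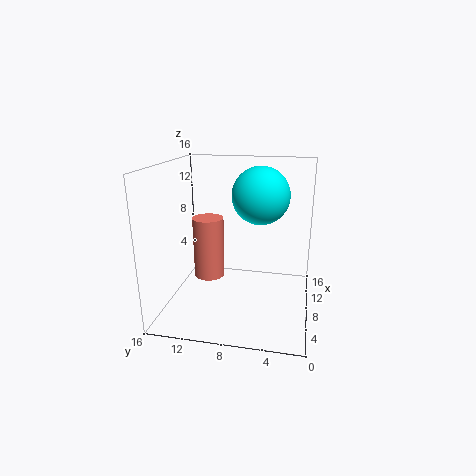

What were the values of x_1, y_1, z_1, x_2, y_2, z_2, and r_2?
x_1 = 7.5; y_1 = 5.5; z_1 = 13; x_2 = 13; y_2 = 13; z_2 = 0.5; r_2 = 2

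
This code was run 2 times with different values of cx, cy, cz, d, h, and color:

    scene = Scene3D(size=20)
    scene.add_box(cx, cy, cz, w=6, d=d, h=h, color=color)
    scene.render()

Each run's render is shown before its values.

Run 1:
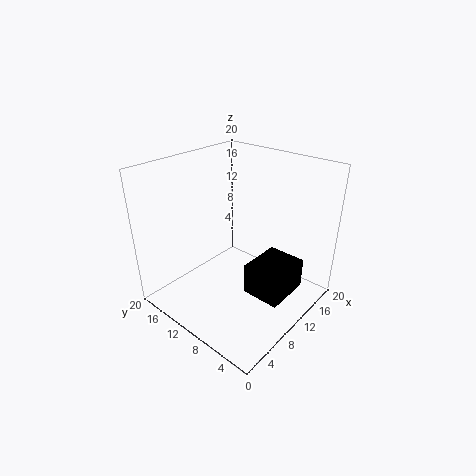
cx = 6.5
cy = 1
cz = 5
d = 5
h = 4
color = 'black'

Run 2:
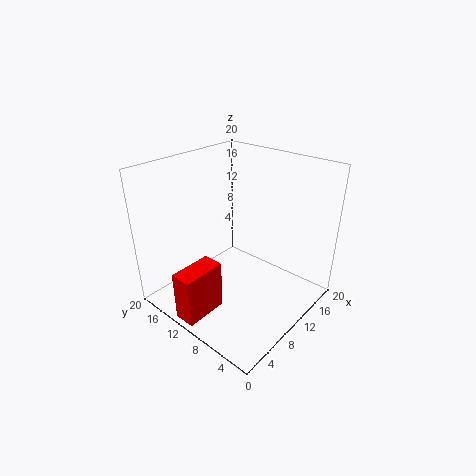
cx = 0.5
cy = 10
cz = 0.5
d = 3
h = 7
color = 'red'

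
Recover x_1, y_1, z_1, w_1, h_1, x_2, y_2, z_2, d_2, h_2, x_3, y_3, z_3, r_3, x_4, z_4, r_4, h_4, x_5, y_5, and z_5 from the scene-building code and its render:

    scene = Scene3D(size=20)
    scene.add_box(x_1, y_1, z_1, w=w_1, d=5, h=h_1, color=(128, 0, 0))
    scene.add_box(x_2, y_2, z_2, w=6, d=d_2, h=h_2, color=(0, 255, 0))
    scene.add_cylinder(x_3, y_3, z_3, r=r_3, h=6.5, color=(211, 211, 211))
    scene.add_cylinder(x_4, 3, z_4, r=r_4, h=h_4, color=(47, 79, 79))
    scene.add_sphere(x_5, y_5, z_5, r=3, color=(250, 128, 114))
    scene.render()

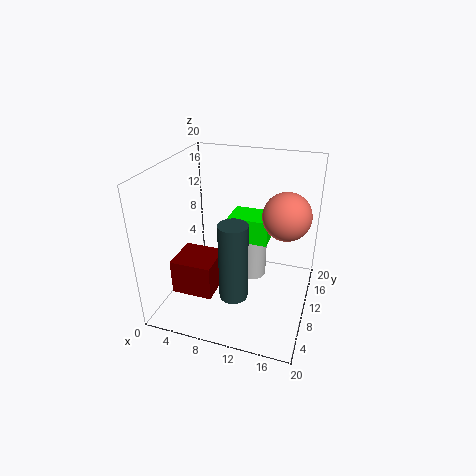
x_1 = 3.75
y_1 = 2
z_1 = 5.25
w_1 = 5.25
h_1 = 4.5
x_2 = 7.5
y_2 = 12.5
z_2 = 7.75
d_2 = 4.5
h_2 = 3.75
x_3 = 10.75
y_3 = 14.75
z_3 = 1.25
r_3 = 2.25
x_4 = 11.75
z_4 = 6
r_4 = 1.75
h_4 = 9.75
x_5 = 16.75
y_5 = 8.5
z_5 = 15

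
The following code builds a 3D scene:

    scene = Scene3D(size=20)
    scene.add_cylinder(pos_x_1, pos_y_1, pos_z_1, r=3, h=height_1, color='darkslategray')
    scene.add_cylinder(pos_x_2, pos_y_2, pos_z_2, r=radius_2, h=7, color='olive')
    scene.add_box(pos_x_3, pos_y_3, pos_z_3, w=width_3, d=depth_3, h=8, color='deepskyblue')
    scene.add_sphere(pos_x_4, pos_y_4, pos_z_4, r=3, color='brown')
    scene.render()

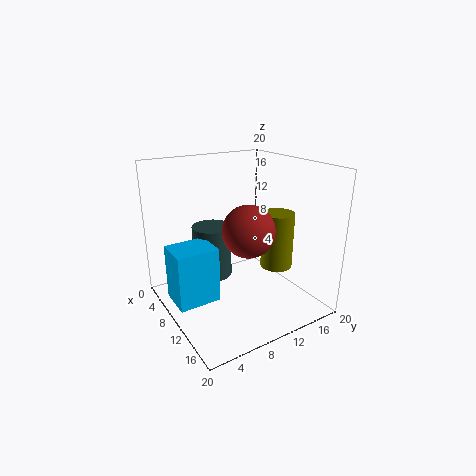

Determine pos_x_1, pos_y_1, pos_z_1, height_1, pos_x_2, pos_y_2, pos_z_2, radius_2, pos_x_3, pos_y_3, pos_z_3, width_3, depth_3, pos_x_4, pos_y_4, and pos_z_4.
pos_x_1 = 4
pos_y_1 = 9
pos_z_1 = 2
height_1 = 8
pos_x_2 = 16
pos_y_2 = 12
pos_z_2 = 8
radius_2 = 2
pos_x_3 = 5
pos_y_3 = 1
pos_z_3 = 1
width_3 = 5
depth_3 = 6
pos_x_4 = 17
pos_y_4 = 7
pos_z_4 = 14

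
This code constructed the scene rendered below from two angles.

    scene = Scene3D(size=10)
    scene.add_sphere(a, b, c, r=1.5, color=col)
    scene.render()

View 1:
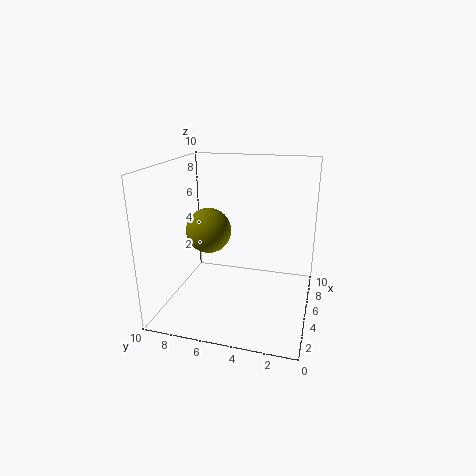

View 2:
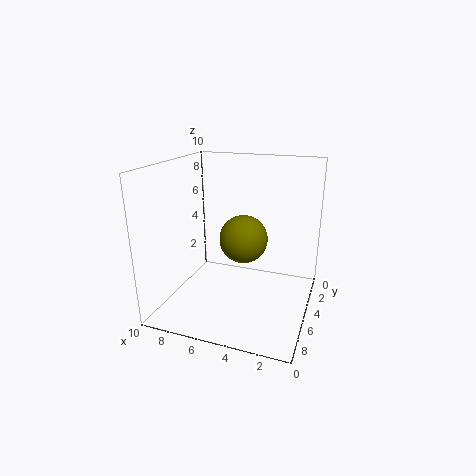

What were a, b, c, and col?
a = 4
b = 6.75
c = 5.75
col = 'olive'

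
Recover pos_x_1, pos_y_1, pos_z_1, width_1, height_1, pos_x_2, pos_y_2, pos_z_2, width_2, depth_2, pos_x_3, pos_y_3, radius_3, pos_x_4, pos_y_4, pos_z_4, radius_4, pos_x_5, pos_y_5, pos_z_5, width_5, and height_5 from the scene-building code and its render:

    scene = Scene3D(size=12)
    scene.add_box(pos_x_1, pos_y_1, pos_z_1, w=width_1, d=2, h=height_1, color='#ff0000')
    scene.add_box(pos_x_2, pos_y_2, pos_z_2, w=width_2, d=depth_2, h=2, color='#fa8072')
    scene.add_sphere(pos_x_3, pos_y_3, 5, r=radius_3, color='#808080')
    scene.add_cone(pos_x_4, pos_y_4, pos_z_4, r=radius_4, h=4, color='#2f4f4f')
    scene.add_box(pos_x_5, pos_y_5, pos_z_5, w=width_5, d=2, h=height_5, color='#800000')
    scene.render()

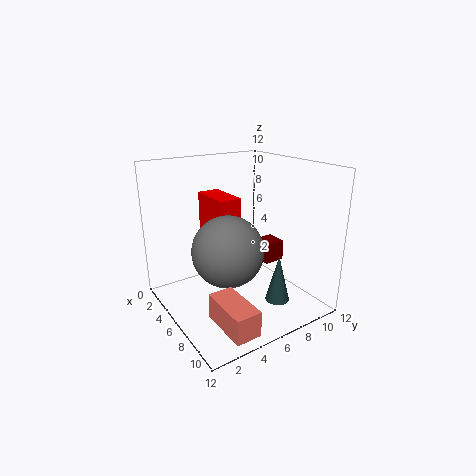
pos_x_1 = 1, pos_y_1 = 5, pos_z_1 = 4, width_1 = 4, height_1 = 5, pos_x_2 = 8, pos_y_2 = 2, pos_z_2 = 1, width_2 = 4, depth_2 = 2, pos_x_3 = 6, pos_y_3 = 5, radius_3 = 3, pos_x_4 = 9, pos_y_4 = 8, pos_z_4 = 1, radius_4 = 1, pos_x_5 = 3, pos_y_5 = 10, pos_z_5 = 2, width_5 = 2, height_5 = 2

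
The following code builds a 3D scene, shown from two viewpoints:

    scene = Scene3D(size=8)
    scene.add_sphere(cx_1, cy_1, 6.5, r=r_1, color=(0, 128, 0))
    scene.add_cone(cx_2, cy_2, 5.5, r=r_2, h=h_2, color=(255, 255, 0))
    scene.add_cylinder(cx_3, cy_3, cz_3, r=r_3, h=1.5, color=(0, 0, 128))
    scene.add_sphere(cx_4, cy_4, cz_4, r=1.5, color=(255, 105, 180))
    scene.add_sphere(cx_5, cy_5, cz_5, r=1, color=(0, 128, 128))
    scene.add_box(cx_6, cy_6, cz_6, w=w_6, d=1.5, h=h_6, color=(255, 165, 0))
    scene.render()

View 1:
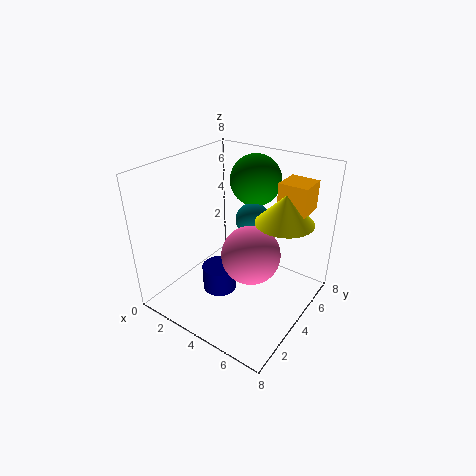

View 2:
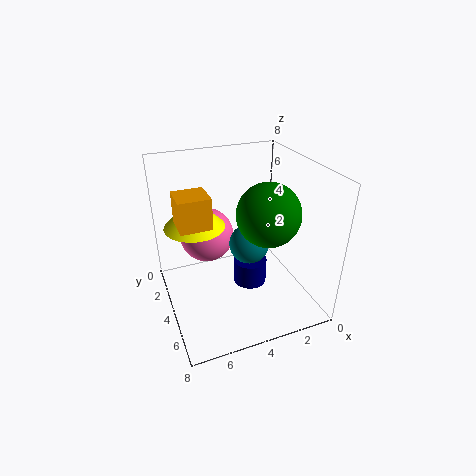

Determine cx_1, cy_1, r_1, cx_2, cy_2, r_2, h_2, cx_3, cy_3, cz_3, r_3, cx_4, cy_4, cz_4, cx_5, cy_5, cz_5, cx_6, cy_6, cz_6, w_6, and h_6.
cx_1 = 3.5; cy_1 = 6.5; r_1 = 1.5; cx_2 = 6.5; cy_2 = 4.5; r_2 = 1.5; h_2 = 1.5; cx_3 = 3; cy_3 = 3.5; cz_3 = 0.5; r_3 = 1; cx_4 = 5.5; cy_4 = 3; cz_4 = 4; cx_5 = 4; cy_5 = 5.5; cz_5 = 4.5; cx_6 = 6; cy_6 = 4.5; cz_6 = 6; w_6 = 1.5; h_6 = 1.5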